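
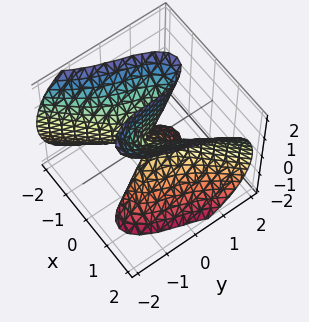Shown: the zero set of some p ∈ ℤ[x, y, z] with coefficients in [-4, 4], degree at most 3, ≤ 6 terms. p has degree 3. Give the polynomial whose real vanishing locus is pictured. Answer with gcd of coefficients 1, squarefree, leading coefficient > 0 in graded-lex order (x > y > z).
3*x^3 - 2*x^2*y - 2*x*z^2 - y^3

The degree is 3 — the shape is more complex than any degree-2 surface.
Against the integer gridlines: one y-axis crossing is at y = 0; it meets the x-axis at x = 0 (among the integer gridlines); the visible z-axis segment lies entirely on the surface.
Together with the visible shape, these determine p as stated.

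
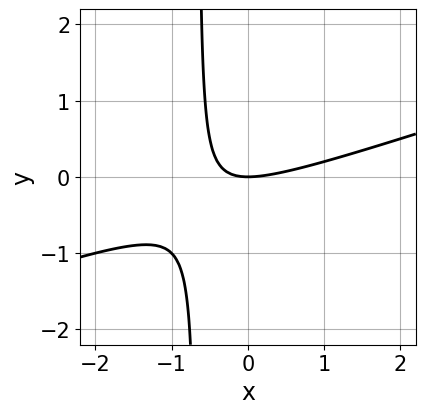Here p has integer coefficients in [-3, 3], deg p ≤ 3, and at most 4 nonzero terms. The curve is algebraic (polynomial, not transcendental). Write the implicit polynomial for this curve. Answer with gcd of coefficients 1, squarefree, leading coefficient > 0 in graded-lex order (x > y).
(a) The degree is 2 — a generic line meets the curve in up to 2 points.
(b) Checking where it meets the axes: it meets the y-axis at y = 0 (among the integer gridlines); it crosses the x-axis at the gridline x = 0.
(c) Fitting integer coefficients to these (and the overall shape) gives p.

x^2 - 3*x*y - 2*y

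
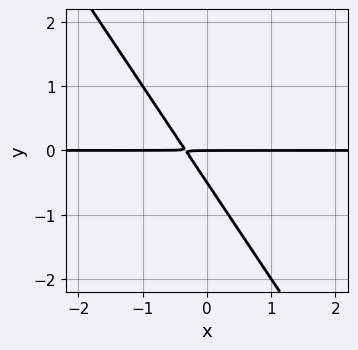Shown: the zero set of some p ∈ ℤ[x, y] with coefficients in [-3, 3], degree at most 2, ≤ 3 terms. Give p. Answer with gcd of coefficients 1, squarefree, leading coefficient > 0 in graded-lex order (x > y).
3*x*y + 2*y^2 + y

First, deg p = 2. The shape is more complex than any degree-1 curve.
Then, reading off the gridlines: the visible x-axis segment lies entirely on the curve; it crosses the y-axis at the gridline y = 0.
Finally, these observations pin down the coefficients.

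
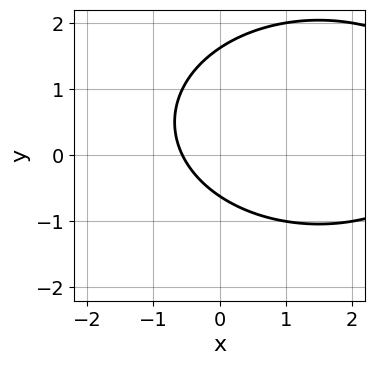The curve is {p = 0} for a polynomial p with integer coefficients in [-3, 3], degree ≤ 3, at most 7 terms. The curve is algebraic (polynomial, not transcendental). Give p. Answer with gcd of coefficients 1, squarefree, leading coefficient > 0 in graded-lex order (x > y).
The degree is 2 — no degree-1 curve has this shape.
Putting this together gives p.

x^2 + 2*y^2 - 3*x - 2*y - 2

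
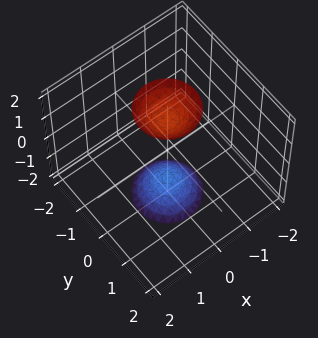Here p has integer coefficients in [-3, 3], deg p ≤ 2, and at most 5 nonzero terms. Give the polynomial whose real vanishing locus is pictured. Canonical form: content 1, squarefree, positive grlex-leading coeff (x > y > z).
3*x^2 + 3*y^2 - z^2 + 2

1. The picture has 2 separate pieces. They look like related sheets of one shape, so recover p as a whole.
2. deg p = 2. A generic line meets the surface in up to 2 points.
3. By symmetry, the z-axis is an axis of rotation, so x and y enter only as x² + y².
4. Reading off the gridlines: a circular section at z = 2 has radius between 0 and 1; it misses every integer gridline on the y-axis.
5. Assembling these constraints gives the stated polynomial.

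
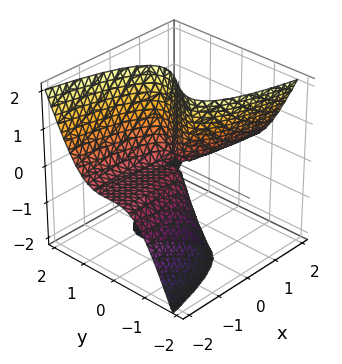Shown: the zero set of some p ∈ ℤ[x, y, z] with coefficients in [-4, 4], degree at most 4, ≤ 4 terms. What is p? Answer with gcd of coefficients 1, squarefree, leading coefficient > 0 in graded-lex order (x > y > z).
3*y^3 - y*z^2 + 3*x*z - y^2

Degree: a generic line meets the surface in up to 3 points, so deg p = 3.
Reading off the gridlines: every point of the x-axis in the box is on the surface; every point of the z-axis in the box is on the surface.
Matching integer coefficients to the picture gives p.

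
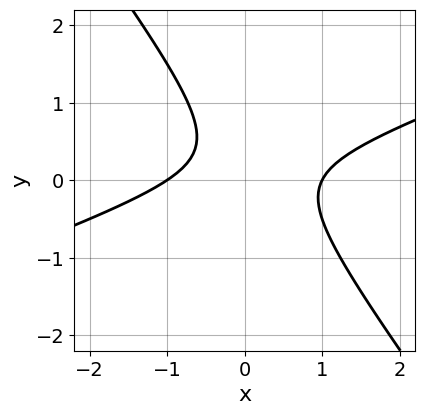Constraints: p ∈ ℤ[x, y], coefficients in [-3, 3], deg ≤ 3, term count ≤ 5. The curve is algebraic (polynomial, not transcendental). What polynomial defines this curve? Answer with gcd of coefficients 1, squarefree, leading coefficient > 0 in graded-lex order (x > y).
The degree is 2 — a generic line meets the curve in up to 2 points.
Reading off the gridlines: no y-intercept at any integer in the box; the x-axis gridline crossings are at x ∈ {-1, 1}.
These observations pin down the coefficients.

x^2 - 2*x*y - 2*y^2 + y - 1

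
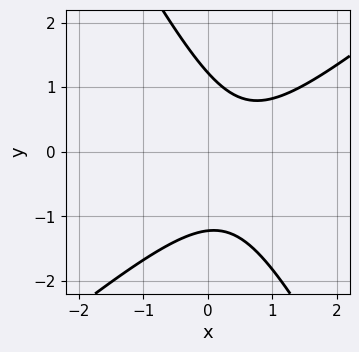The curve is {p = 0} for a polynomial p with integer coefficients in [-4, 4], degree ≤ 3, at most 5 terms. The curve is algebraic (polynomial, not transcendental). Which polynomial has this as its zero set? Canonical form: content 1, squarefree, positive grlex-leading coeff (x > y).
3*x^2 - 2*x*y - 2*y^2 - 3*x + 3

(a) Degree: no degree-1 curve has this shape, so deg p = 2.
(b) Observable constraints: no x-intercept at any integer in the box.
(c) Putting this together gives p.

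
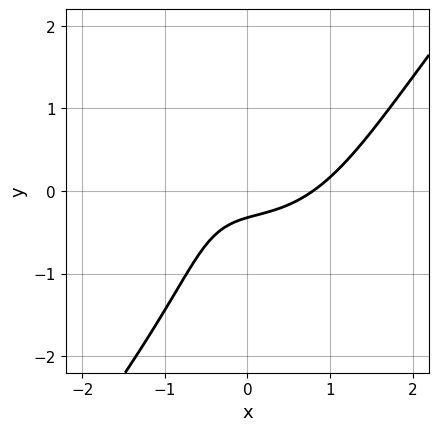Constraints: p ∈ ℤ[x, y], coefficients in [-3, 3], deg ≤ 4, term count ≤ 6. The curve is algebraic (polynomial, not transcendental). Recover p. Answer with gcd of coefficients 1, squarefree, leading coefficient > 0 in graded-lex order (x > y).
First, degree: a generic line meets the curve in up to 3 points, so deg p = 3.
Finally, solving for integer coefficients yields p as stated.

2*x^3 - y^3 - 3*x*y - 3*y - 1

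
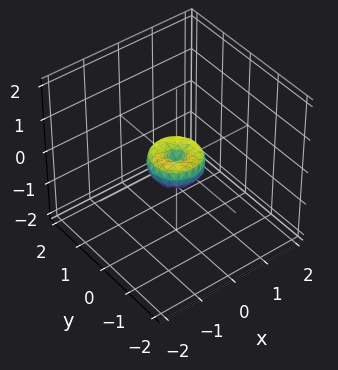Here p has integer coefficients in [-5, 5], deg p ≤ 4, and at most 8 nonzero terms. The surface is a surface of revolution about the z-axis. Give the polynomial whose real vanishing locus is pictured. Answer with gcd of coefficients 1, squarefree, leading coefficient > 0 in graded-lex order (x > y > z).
1. The degree is 4 — a generic line meets the surface in up to 4 points.
2. Symmetries: rotational symmetry about the z-axis ⇒ p depends on x, y only through x² + y².
3. Observable constraints: a circular section at z = 0 has radius between 0 and 1; it meets the x-axis at x = 0 (among the integer gridlines); it crosses the y-axis at the gridline y = 0.
4. Solving for integer coefficients yields p as stated.

2*x^4 + 4*x^2*y^2 + 2*y^4 - x^2 - y^2 + z^2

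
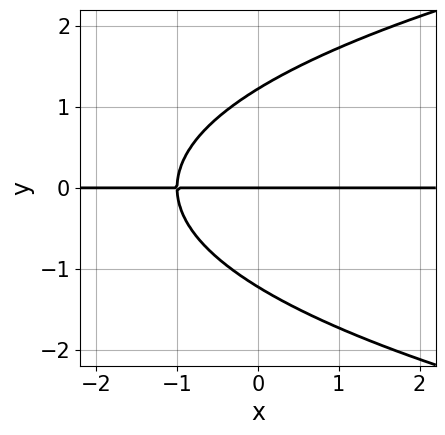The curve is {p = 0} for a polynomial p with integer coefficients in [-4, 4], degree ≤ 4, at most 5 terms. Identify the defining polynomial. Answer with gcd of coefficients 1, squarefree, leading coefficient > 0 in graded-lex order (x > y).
2*y^3 - 3*x*y - 3*y

(a) Degree: the shape is more complex than any degree-2 curve, so deg p = 3.
(b) Observable constraints: the visible x-axis segment lies entirely on the curve; it meets the y-axis at y = 0 (among the integer gridlines).
(c) Solving for integer coefficients yields p as stated.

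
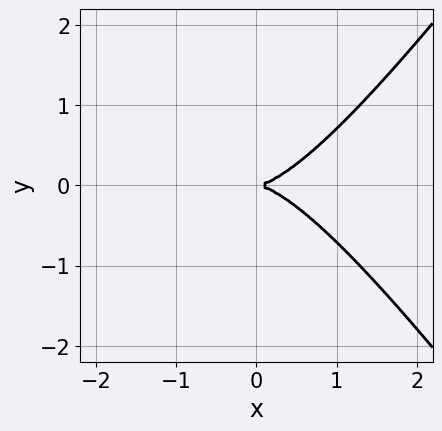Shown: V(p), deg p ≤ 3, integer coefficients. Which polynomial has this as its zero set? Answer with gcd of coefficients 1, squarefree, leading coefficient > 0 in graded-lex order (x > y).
2*x^3 - x*y^2 - 3*y^2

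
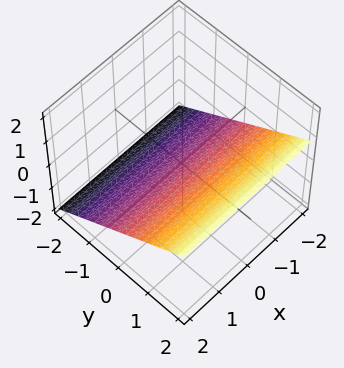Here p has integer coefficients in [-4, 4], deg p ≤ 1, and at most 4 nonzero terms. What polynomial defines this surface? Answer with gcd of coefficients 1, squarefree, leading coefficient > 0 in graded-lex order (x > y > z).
1. deg p = 1. The surface is flat (a plane).
2. From the axis intercepts and sections: the surface avoids every integer x-axis point in the box; it meets the y-axis at y = 1 (among the integer gridlines).
3. Matching integer coefficients to the picture gives p.

2*y - 3*z - 2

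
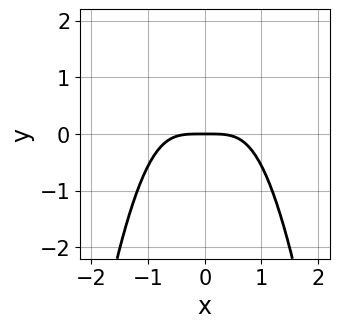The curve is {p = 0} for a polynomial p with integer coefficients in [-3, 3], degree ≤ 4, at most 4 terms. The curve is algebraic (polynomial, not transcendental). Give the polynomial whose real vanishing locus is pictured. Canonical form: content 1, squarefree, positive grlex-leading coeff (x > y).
2*x^4 - y^2 + 3*y

1. deg p = 4.
2. Symmetries: mirror symmetry x ↦ −x ⇒ only even powers of x.
3. Checking where it meets the axes: one x-axis crossing is at x = 0; it meets the y-axis at y = 0 (among the integer gridlines).
4. The integer polynomial consistent with all of this is the stated p.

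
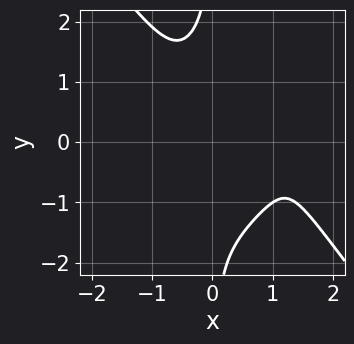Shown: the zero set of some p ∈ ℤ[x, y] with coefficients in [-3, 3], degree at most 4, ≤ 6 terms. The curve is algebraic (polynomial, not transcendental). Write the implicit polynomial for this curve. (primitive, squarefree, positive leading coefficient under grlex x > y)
(a) Degree: no degree-3 curve has this shape, so deg p = 4.
(b) From the visible intercepts: the curve avoids every integer y-axis point in the box; the curve avoids every integer x-axis point in the box.
(c) Putting this together gives p.

2*x^4 + x*y^3 - 3*x^3 + 2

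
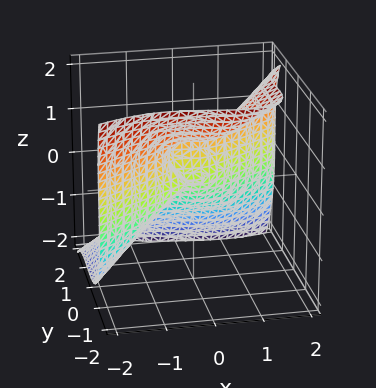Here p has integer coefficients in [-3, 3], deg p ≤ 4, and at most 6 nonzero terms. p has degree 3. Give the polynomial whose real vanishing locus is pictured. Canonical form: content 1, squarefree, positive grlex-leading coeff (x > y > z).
Degree: no degree-2 surface has this shape, so deg p = 3.
Checking where it meets the axes: the z-axis gridline crossings are at z ∈ {0, 1}; one x-axis crossing is at x = 0; it meets the y-axis at y = 0 (among the integer gridlines).
Fitting integer coefficients to these (and the overall shape) gives p.

x^3 - x*y^2 - 2*y^3 - z^3 + z^2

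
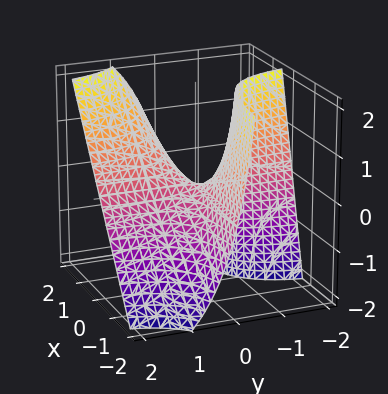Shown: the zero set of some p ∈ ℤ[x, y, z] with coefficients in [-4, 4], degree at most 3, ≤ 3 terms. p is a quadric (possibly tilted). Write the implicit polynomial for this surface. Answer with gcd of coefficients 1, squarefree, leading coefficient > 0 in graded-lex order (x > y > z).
2*x*y - y*z - z

First, degree: the shape is more complex than any degree-1 surface, so deg p = 2.
Then, checking where it meets the axes: every point of the y-axis in the box is on the surface; one z-axis crossing is at z = 0; the visible x-axis segment lies entirely on the surface.
Finally, fitting integer coefficients to these (and the overall shape) gives p.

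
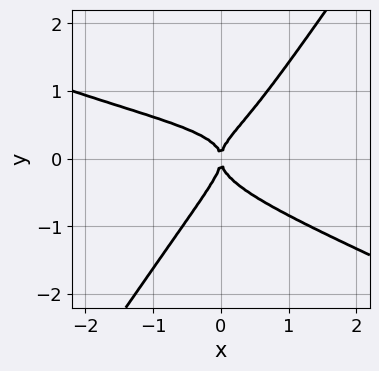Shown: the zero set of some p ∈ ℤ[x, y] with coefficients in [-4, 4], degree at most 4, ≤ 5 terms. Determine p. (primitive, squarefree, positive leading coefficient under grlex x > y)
(a) Degree: a generic line meets the curve in up to 4 points, so deg p = 4.
(b) Observable constraints: one x-axis crossing is at x = 0; one y-axis crossing is at y = 0.
(c) Assembling these constraints gives the stated polynomial.

2*x^2*y^2 + 3*x*y^3 - 3*y^4 - x^2*y + x^2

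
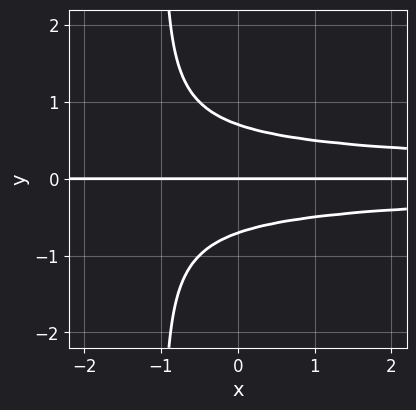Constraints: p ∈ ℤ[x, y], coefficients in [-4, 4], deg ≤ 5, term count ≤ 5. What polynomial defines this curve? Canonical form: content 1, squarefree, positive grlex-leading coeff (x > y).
First, the degree is 4 — the shape is more complex than any degree-3 curve.
Next, against the integer gridlines: the visible x-axis segment lies entirely on the curve; it crosses the y-axis at the gridline y = 0.
Finally, fitting integer coefficients to these (and the overall shape) gives p.

2*x*y^3 + 2*y^3 - y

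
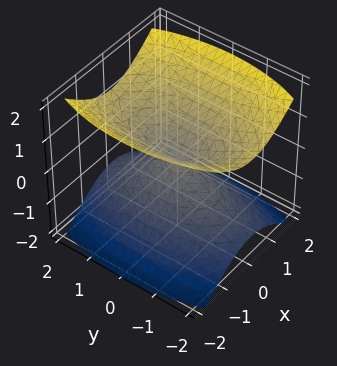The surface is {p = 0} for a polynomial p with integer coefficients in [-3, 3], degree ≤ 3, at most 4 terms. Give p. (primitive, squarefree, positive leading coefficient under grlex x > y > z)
3*x^2 + y^2 - 3*z^2

First, I count 2 distinct pieces. They look like related sheets of one shape, so recover p as a whole.
Then, degree: a double cone through the origin; a quadric, so deg p = 2.
Then, symmetries: mirror symmetry z ↦ −z ⇒ only even powers of z; the y ↦ −y reflection is a symmetry, so y appears only in even powers; mirror symmetry x ↦ −x ⇒ only even powers of x.
Then, from the visible intercepts: one z-axis crossing is at z = 0; it crosses the y-axis at the gridline y = 0; it meets the x-axis at x = 0 (among the integer gridlines).
Finally, putting this together gives p.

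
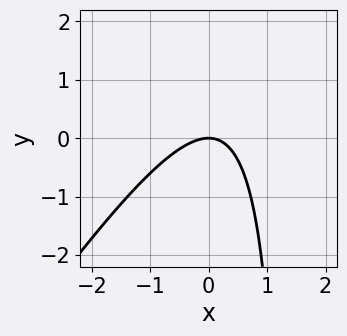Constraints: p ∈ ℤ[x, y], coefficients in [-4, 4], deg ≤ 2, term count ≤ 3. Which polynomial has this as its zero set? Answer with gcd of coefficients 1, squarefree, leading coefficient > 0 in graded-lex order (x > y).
3*x^2 - 2*x*y + 3*y

1. The degree is 2 — the shape is more complex than any degree-1 curve.
2. From the visible intercepts: it meets the x-axis at x = 0 (among the integer gridlines); it meets the y-axis at y = 0 (among the integer gridlines).
3. These observations pin down the coefficients.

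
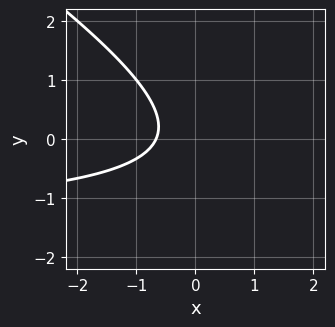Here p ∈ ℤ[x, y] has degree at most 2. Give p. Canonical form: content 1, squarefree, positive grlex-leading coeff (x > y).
2*x*y + 3*y^2 + 3*x + 2

1. The degree is 2 — the shape is more complex than any degree-1 curve.
2. From the axis intercepts and sections: the curve avoids every integer y-axis point in the box.
3. These observations pin down the coefficients.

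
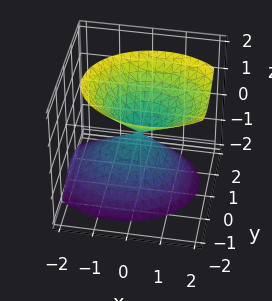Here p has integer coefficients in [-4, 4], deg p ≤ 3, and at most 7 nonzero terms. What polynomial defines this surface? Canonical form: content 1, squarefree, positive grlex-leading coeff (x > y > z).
2*x^2 - x*z + 3*y^2 + y*z - 2*z^2

First, there are 2 components. They look like related sheets of one shape, so recover p as a whole.
Then, degree: the shape is more complex than any degree-1 surface, so deg p = 2.
Next, against the integer gridlines: it meets the y-axis at y = 0 (among the integer gridlines); it meets the z-axis at z = 0 (among the integer gridlines).
Finally, matching integer coefficients to the picture gives p.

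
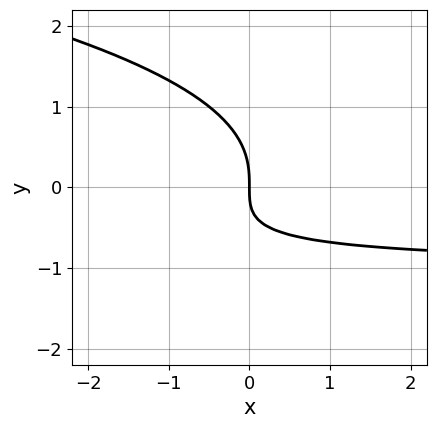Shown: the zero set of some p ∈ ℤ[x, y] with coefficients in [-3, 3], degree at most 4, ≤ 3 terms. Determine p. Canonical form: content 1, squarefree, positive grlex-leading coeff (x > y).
First, degree: a generic line meets the curve in up to 3 points, so deg p = 3.
Next, against the integer gridlines: it meets the x-axis at x = 0 (among the integer gridlines); it meets the y-axis at y = 0 (among the integer gridlines).
Finally, these observations pin down the coefficients.

y^3 + x*y + x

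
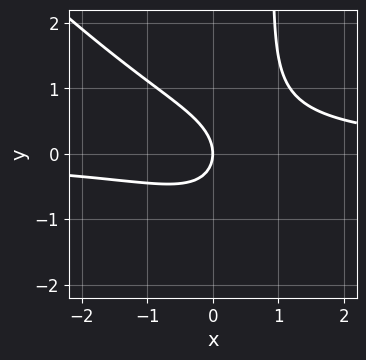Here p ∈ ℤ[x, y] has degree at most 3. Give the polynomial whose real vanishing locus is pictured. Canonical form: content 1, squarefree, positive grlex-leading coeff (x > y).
3*x^2*y + 3*x*y^2 - x*y - 3*y^2 - 3*x

First, the degree is 3 — a generic line meets the curve in up to 3 points.
Next, reading off the gridlines: it meets the x-axis at x = 0 (among the integer gridlines); one y-axis crossing is at y = 0.
Finally, together with the visible shape, these determine p as stated.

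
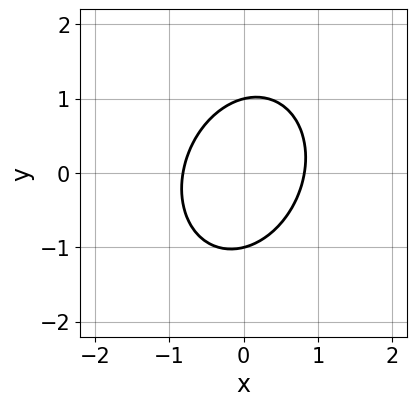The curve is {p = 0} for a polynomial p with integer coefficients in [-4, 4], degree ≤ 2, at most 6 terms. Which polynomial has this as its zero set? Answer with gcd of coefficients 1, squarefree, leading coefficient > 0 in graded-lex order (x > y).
3*x^2 - x*y + 2*y^2 - 2

First, degree: a generic line meets the curve in up to 2 points, so deg p = 2.
Then, observable constraints: the y-axis gridline crossings are at y ∈ {-1, 1}.
Finally, the integer polynomial consistent with all of this is the stated p.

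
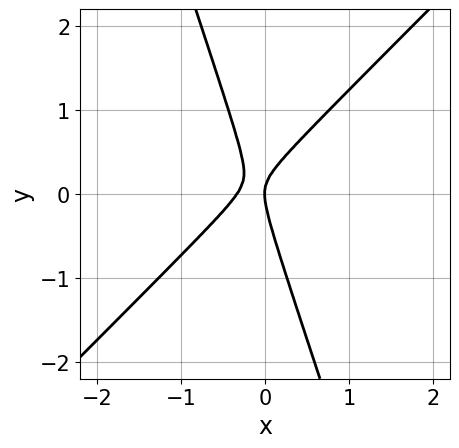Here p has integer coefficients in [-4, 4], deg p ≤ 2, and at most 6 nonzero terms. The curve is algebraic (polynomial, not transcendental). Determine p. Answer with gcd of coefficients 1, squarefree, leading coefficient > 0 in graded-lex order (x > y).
3*x^2 - 2*x*y - y^2 + x

First, degree: no degree-1 curve has this shape, so deg p = 2.
Then, checking where it meets the axes: it crosses the y-axis at the gridline y = 0; it crosses the x-axis at the gridline x = 0.
Finally, assembling these constraints gives the stated polynomial.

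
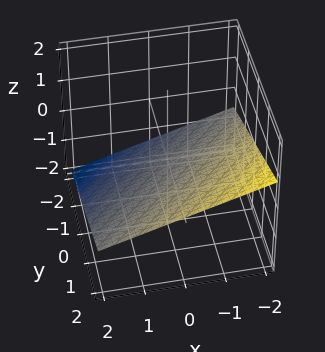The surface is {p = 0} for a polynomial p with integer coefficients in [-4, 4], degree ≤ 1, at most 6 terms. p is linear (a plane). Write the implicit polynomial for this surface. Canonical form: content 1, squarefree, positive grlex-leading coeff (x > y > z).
x - y + 3*z + 2

First, deg p = 1. Every cross-section is a straight line — this is a plane.
Then, checking where it meets the axes: it crosses the x-axis at the gridline x = -2; it crosses the y-axis at the gridline y = 2.
Finally, solving for integer coefficients yields p as stated.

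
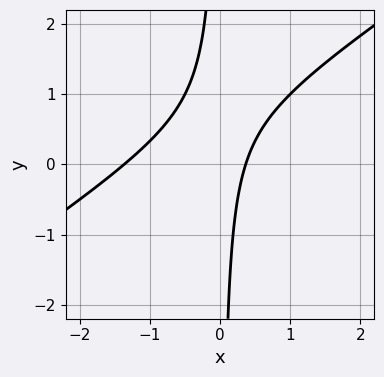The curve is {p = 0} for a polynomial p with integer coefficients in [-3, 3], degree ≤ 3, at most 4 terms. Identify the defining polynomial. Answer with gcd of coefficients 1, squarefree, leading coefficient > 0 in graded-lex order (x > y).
2*x^2 - 3*x*y + 2*x - 1

(a) deg p = 2. The shape is more complex than any degree-1 curve.
(b) Observable constraints: it misses every integer gridline on the y-axis.
(c) Putting this together gives p.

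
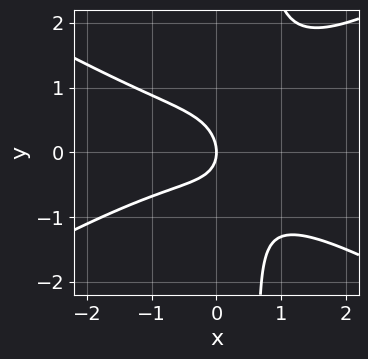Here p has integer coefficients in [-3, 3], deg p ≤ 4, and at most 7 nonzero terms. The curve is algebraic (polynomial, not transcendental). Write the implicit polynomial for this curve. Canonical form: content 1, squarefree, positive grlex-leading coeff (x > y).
x^3 - 3*x*y^2 + x*y + 2*y^2 + 2*x

(a) Degree: no degree-2 curve has this shape, so deg p = 3.
(b) From the axis intercepts and sections: one x-axis crossing is at x = 0; it crosses the y-axis at the gridline y = 0.
(c) Fitting integer coefficients to these (and the overall shape) gives p.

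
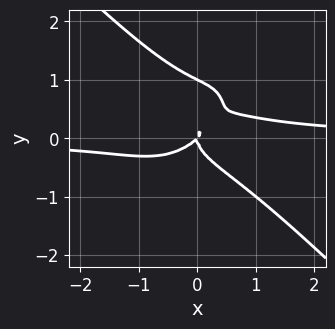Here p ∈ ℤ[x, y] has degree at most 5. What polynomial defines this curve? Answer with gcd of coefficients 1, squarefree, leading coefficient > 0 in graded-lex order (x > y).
2*x^3*y + 2*y^4 - 2*y^3 - x^2 + x*y

1. Degree: a generic line meets the curve in up to 4 points, so deg p = 4.
2. From the axis intercepts and sections: the y-axis gridline crossings are at y ∈ {0, 1}; one x-axis crossing is at x = 0.
3. Assembling these constraints gives the stated polynomial.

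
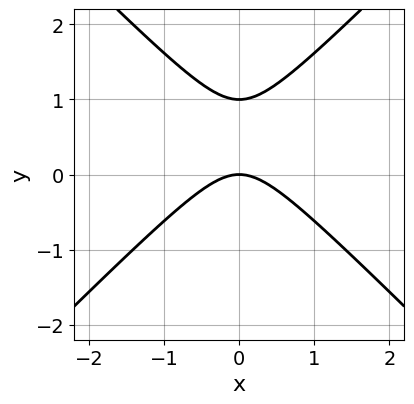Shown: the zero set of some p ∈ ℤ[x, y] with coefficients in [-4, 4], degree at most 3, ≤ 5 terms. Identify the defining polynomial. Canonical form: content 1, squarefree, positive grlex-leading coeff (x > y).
(a) Degree: a generic line meets the curve in up to 2 points, so deg p = 2.
(b) Symmetries: mirror symmetry x ↦ −x ⇒ only even powers of x.
(c) From the visible intercepts: the y-axis gridline crossings are at y ∈ {0, 1}; it crosses the x-axis at the gridline x = 0.
(d) These observations pin down the coefficients.

x^2 - y^2 + y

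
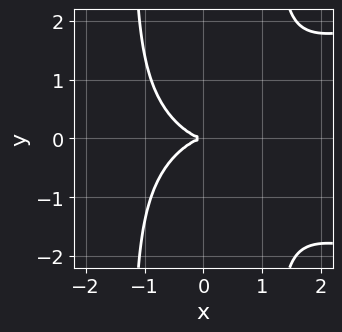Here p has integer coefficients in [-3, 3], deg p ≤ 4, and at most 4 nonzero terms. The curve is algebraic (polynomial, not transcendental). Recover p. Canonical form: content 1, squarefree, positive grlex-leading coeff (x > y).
(a) Degree: the shape is more complex than any degree-3 curve, so deg p = 4.
(b) Symmetries: the y ↦ −y reflection is a symmetry, so y appears only in even powers.
(c) From the axis intercepts and sections: it crosses the y-axis at the gridline y = 0; it crosses the x-axis at the gridline x = 0.
(d) These observations pin down the coefficients.

2*x^2*y^2 - 2*x^3 - 3*y^2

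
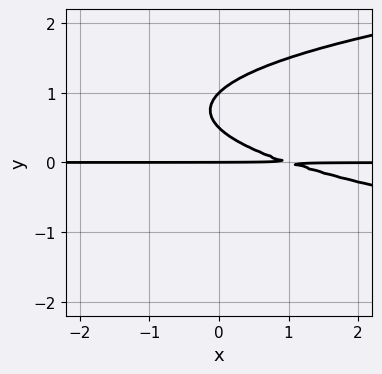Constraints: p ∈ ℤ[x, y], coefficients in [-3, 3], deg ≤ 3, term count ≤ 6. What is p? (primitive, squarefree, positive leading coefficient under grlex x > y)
1. Degree: no degree-2 curve has this shape, so deg p = 3.
2. Reading off the gridlines: the y-axis gridline crossings are at y ∈ {0, 1}; the visible x-axis segment lies entirely on the curve.
3. The integer polynomial consistent with all of this is the stated p.

2*y^3 - x*y - 3*y^2 + y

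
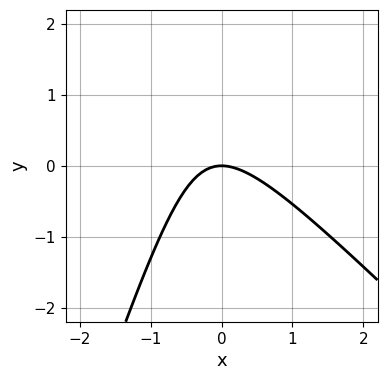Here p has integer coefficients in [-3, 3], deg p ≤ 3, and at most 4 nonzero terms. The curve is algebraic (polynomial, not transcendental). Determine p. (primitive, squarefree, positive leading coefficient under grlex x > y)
(a) deg p = 2. The shape is more complex than any degree-1 curve.
(b) From the visible intercepts: it crosses the y-axis at the gridline y = 0; one x-axis crossing is at x = 0.
(c) The integer polynomial consistent with all of this is the stated p.

3*x^2 + 2*x*y - y^2 + 3*y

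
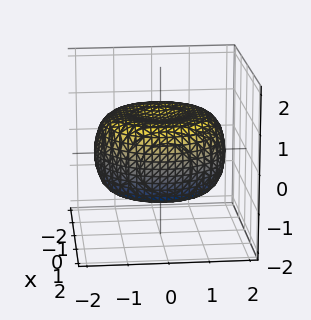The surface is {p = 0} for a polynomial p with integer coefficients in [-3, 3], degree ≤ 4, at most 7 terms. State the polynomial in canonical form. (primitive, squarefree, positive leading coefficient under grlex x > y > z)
1. Degree: a generic line meets the surface in up to 4 points, so deg p = 4.
2. Symmetries: rotational symmetry about the z-axis ⇒ p depends on x, y only through x² + y².
3. Observable constraints: a circular section at z = 1 has radius exactly 1.
4. Assembling these constraints gives the stated polynomial.

x^4 + 2*x^2*y^2 + y^4 - 2*x^2 - 2*y^2 + 3*z^2 - 2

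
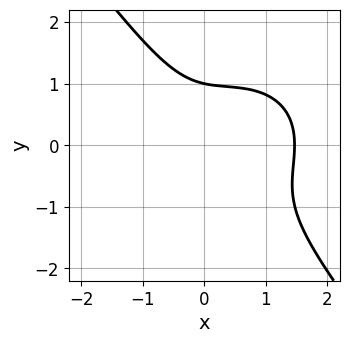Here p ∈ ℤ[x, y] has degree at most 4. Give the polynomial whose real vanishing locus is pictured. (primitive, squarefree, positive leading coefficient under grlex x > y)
3*x^3 + 2*x*y^2 + 3*y^3 - 3*x^2 - 3

deg p = 3. No degree-2 curve has this shape.
Checking where it meets the axes: it crosses the y-axis at the gridline y = 1.
These observations pin down the coefficients.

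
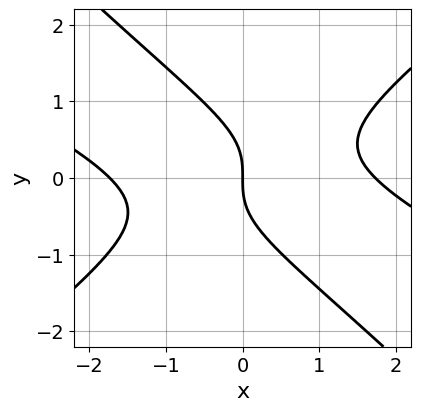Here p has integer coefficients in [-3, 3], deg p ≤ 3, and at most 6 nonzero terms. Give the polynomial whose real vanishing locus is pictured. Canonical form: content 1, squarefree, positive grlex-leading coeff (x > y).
x^3 + 2*x^2*y - 2*x*y^2 - 3*y^3 - 3*x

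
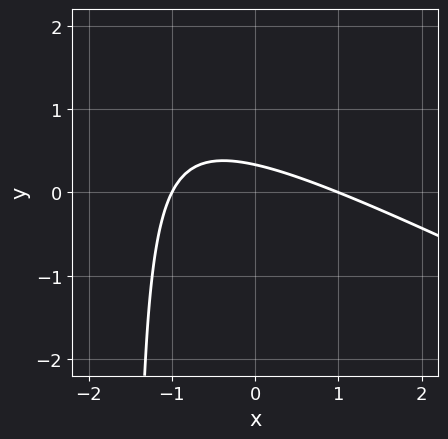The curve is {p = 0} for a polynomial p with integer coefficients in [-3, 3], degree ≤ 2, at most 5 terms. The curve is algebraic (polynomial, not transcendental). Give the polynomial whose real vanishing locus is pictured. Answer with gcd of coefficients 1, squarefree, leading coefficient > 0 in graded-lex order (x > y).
First, deg p = 2. A generic line meets the curve in up to 2 points.
Next, reading off the gridlines: among the integer gridlines, it crosses the x-axis at x ∈ {-1, 1}.
Finally, together with the visible shape, these determine p as stated.

x^2 + 2*x*y + 3*y - 1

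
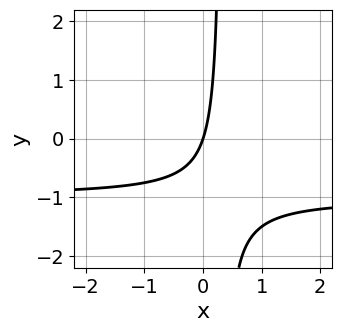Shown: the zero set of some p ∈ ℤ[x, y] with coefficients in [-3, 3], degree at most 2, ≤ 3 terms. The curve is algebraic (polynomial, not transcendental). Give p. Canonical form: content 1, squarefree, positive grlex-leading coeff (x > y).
First, deg p = 2. The shape is more complex than any degree-1 curve.
Next, from the visible intercepts: it meets the y-axis at y = 0 (among the integer gridlines); one x-axis crossing is at x = 0.
Finally, assembling these constraints gives the stated polynomial.

3*x*y + 3*x - y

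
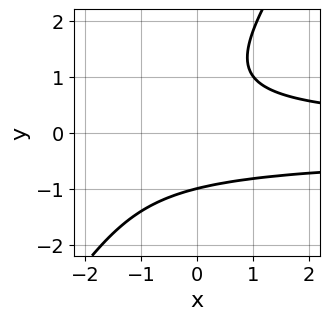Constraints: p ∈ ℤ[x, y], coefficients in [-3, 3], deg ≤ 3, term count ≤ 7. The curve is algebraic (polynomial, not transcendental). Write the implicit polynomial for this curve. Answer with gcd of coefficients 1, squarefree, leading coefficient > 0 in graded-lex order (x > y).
(a) Degree: a generic line meets the curve in up to 3 points, so deg p = 3.
(b) Checking where it meets the axes: no x-intercept at any integer in the box; it crosses the y-axis at the gridline y = -1.
(c) These observations pin down the coefficients.

3*x*y^2 - 2*y^3 + x*y + y^2 - 3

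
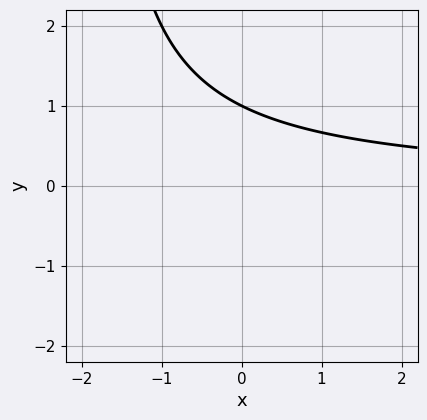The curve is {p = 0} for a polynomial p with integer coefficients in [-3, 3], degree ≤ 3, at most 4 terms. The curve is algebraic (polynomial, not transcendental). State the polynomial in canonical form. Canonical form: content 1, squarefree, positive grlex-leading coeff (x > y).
x*y + 2*y - 2

Degree: the shape is more complex than any degree-1 curve, so deg p = 2.
Observable constraints: it meets the y-axis at y = 1 (among the integer gridlines); it misses every integer gridline on the x-axis.
The integer polynomial consistent with all of this is the stated p.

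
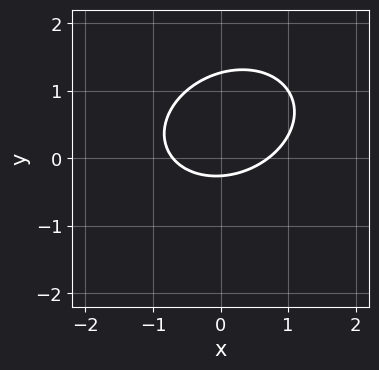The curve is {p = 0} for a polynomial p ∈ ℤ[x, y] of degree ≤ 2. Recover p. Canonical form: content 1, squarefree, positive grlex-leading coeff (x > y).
First, the degree is 2 — a generic line meets the curve in up to 2 points.
Finally, matching integer coefficients to the picture gives p.

2*x^2 - x*y + 3*y^2 - 3*y - 1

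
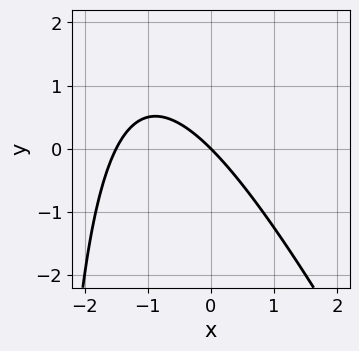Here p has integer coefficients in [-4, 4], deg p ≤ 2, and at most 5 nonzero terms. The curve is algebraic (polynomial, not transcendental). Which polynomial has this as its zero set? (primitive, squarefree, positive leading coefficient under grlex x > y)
First, degree: a generic line meets the curve in up to 2 points, so deg p = 2.
Next, from the visible intercepts: one x-axis crossing is at x = 0; it crosses the y-axis at the gridline y = 0.
Finally, assembling these constraints gives the stated polynomial.

2*x^2 + x*y + 3*x + 3*y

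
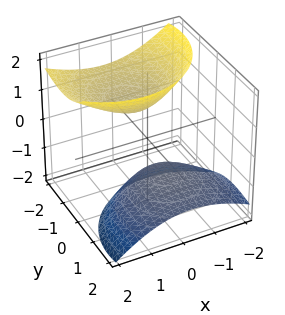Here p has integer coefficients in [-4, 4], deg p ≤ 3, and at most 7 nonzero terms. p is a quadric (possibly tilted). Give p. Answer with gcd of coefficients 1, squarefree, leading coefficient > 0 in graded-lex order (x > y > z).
There are 2 components. They look like related sheets of one shape, so recover p as a whole.
deg p = 2. A generic line meets the surface in up to 2 points.
Checking where it meets the axes: the surface avoids every integer y-axis point in the box; it misses every integer gridline on the x-axis; among the integer gridlines, it crosses the z-axis at z ∈ {-1, 1}.
Together with the visible shape, these determine p as stated.

2*x^2 - x*z + 2*y^2 + 3*y*z - 2*z^2 + 2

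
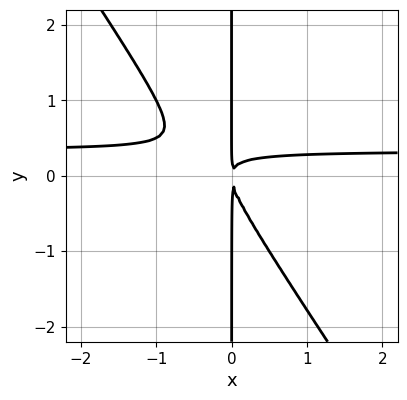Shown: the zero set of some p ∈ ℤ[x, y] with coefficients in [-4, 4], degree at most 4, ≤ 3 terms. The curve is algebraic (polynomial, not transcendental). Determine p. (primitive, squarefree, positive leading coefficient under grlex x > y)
3*x^2*y + 2*x*y^2 - x^2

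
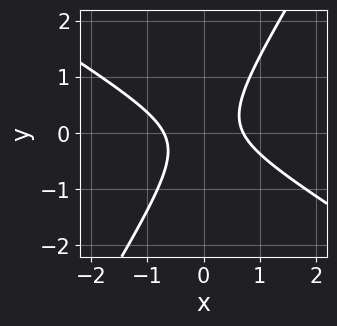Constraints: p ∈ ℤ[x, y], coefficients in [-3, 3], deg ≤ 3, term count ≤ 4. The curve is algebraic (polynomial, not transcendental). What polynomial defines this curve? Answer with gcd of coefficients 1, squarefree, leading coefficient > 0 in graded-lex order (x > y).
1. deg p = 2. No degree-1 curve has this shape.
2. From the axis intercepts and sections: it misses every integer gridline on the y-axis.
3. Together with the visible shape, these determine p as stated.

2*x^2 + 2*x*y - 2*y^2 - 1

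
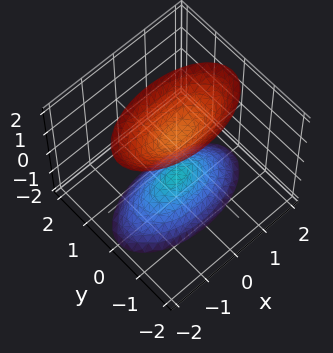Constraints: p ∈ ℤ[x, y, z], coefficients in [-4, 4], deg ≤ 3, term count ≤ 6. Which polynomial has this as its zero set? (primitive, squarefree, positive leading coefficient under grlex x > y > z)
x^2 + 3*y^2 - z^2 + 1

First, there are 2 components. Treating them together as one polynomial.
Then, the degree is 2 — two sheets facing apart; a quadric.
Then, symmetries: the z ↦ −z reflection is a symmetry, so z appears only in even powers; it's symmetric under y → −y, forcing even powers of y; it's symmetric under x → −x, forcing even powers of x.
Next, against the integer gridlines: no x-intercept at any integer in the box; among the integer gridlines, it crosses the z-axis at z ∈ {-1, 1}; it misses every integer gridline on the y-axis.
Finally, the integer polynomial consistent with all of this is the stated p.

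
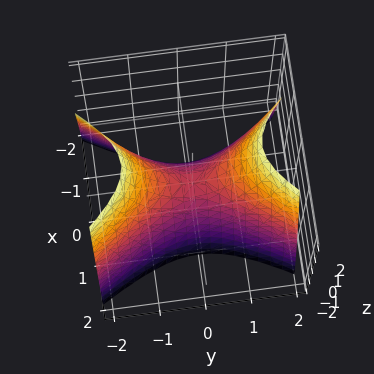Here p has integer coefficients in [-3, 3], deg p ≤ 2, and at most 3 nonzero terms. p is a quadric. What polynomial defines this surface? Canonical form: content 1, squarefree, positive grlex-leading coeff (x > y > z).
2*x^2 - y^2 + z

(a) deg p = 2.
(b) Symmetries: the x ↦ −x reflection is a symmetry, so x appears only in even powers; the y ↦ −y reflection is a symmetry, so y appears only in even powers.
(c) Reading off the gridlines: it meets the y-axis at y = 0 (among the integer gridlines); one x-axis crossing is at x = 0; one z-axis crossing is at z = 0.
(d) Solving for integer coefficients yields p as stated.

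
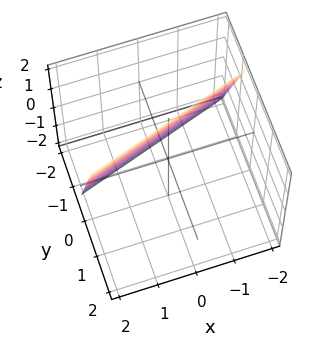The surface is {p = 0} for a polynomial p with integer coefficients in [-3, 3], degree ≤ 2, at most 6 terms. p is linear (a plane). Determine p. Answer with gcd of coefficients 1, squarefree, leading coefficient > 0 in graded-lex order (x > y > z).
(a) The degree is 1 — every cross-section is a straight line — this is a plane.
(b) Checking where it meets the axes: one x-axis crossing is at x = 2; it meets the z-axis at z = 2 (among the integer gridlines).
(c) Matching integer coefficients to the picture gives p.

x - 3*y + z - 2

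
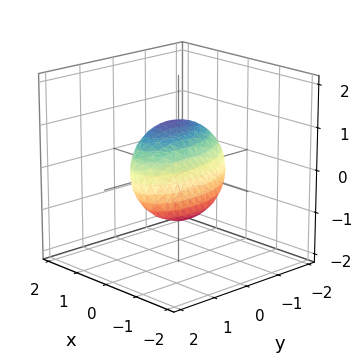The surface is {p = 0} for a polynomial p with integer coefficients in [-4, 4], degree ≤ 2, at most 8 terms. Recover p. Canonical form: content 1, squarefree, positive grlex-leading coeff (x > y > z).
3*x^2 + x*y - 3*x*z + y^2 + 3*z^2 - 2

The degree is 2 — the shape is more complex than any degree-1 surface.
Solving for integer coefficients yields p as stated.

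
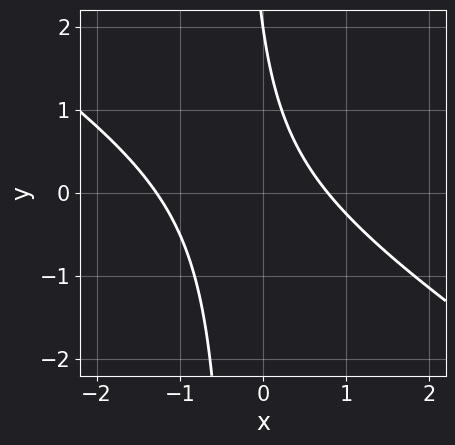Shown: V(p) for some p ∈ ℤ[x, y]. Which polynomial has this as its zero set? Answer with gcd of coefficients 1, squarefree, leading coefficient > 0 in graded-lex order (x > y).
1. deg p = 2. The shape is more complex than any degree-1 curve.
2. Reading off the gridlines: one y-axis crossing is at y = 2.
3. Fitting integer coefficients to these (and the overall shape) gives p.

2*x^2 + 3*x*y + x + y - 2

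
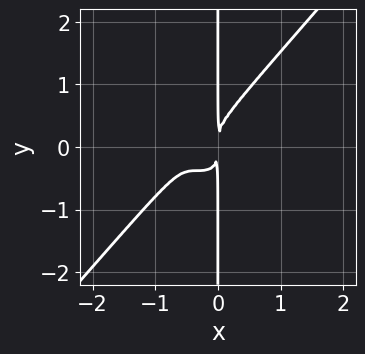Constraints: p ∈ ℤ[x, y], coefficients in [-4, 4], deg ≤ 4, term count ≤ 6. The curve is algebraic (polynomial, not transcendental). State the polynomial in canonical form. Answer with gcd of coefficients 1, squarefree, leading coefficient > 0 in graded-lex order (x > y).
1. The degree is 4 — no degree-3 curve has this shape.
2. Reading off the gridlines: every point of the y-axis in the box is on the curve.
3. Assembling these constraints gives the stated polynomial.

3*x^4 - 2*x*y^3 + 3*x^3 + x^2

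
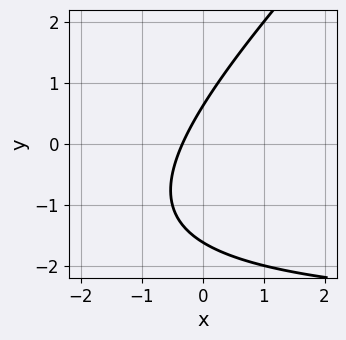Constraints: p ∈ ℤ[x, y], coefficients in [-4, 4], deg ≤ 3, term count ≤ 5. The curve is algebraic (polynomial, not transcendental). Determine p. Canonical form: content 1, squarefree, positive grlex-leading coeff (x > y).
First, the degree is 2 — the shape is more complex than any degree-1 curve.
Finally, putting this together gives p.

x*y - y^2 + 3*x - y + 1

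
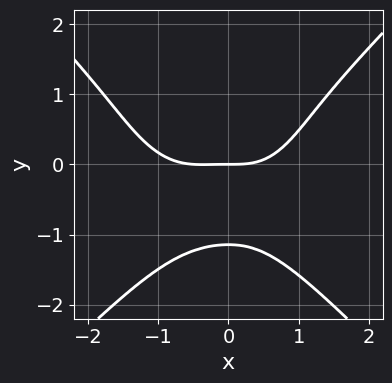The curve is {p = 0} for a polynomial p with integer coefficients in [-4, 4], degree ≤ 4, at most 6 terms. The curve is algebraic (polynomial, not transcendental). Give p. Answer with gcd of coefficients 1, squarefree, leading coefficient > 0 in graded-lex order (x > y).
First, the degree is 4 — the shape is more complex than any degree-3 curve.
Then, from the visible intercepts: one y-axis crossing is at y = 0; it meets the x-axis at x = 0 (among the integer gridlines).
Finally, these observations pin down the coefficients.

2*x^4 - 2*y^4 + x^3 - 3*x^2*y - 3*y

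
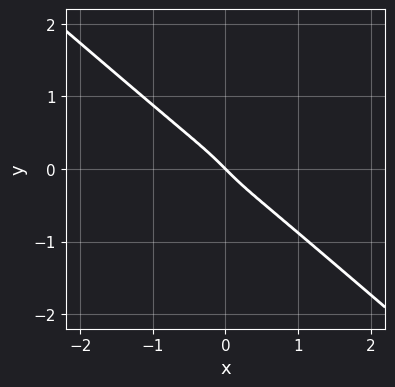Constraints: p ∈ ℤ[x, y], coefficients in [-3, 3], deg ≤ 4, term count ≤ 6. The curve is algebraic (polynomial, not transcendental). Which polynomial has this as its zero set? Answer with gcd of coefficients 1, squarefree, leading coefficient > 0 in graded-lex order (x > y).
3*x^3 + 2*x^2*y + 2*y^3 + x + y

1. Degree: no degree-2 curve has this shape, so deg p = 3.
2. Checking where it meets the axes: it meets the x-axis at x = 0 (among the integer gridlines); one y-axis crossing is at y = 0.
3. The integer polynomial consistent with all of this is the stated p.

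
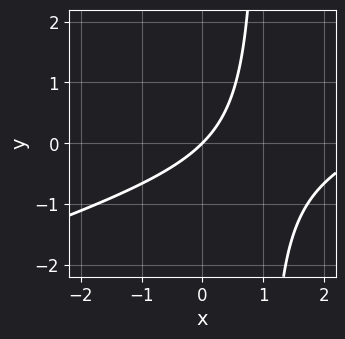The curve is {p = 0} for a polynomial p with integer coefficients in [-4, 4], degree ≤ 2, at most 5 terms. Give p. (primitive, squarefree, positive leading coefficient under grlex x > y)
First, deg p = 2. A generic line meets the curve in up to 2 points.
Then, reading off the gridlines: it crosses the x-axis at the gridline x = 0; it meets the y-axis at y = 0 (among the integer gridlines).
Finally, assembling these constraints gives the stated polynomial.

x^2 - 3*x*y - 3*x + 3*y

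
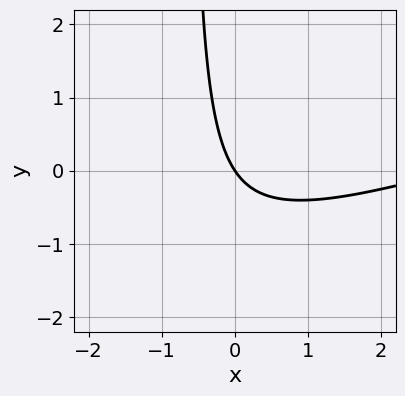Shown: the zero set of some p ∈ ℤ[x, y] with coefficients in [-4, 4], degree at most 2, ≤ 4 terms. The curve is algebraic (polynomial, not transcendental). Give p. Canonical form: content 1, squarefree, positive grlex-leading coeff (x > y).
(a) deg p = 2.
(b) Reading off the gridlines: it crosses the y-axis at the gridline y = 0; it crosses the x-axis at the gridline x = 0.
(c) Fitting integer coefficients to these (and the overall shape) gives p.

x^2 - 3*x*y - 3*x - 2*y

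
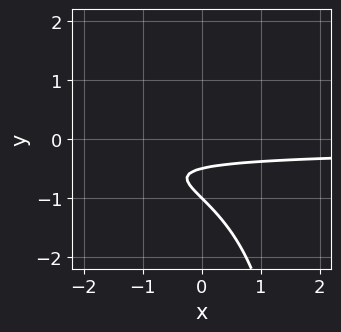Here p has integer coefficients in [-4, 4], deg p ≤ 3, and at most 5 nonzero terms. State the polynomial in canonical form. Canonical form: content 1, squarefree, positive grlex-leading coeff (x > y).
x*y^2 - 2*y^2 - 3*y - 1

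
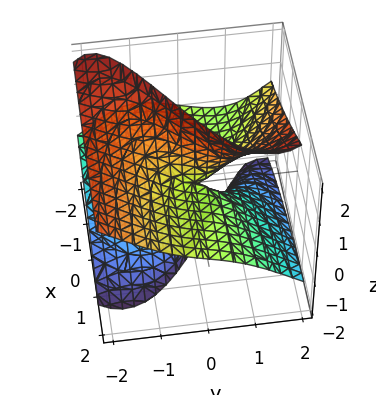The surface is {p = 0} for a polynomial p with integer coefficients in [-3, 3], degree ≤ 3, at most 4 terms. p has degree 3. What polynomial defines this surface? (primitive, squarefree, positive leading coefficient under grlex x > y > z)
y^3 - 2*y*z^2 + x*y + 3*x*z

First, the degree is 3 — no degree-2 surface has this shape.
Next, observable constraints: the visible z-axis segment lies entirely on the surface; every point of the x-axis in the box is on the surface; it meets the y-axis at y = 0 (among the integer gridlines).
Finally, solving for integer coefficients yields p as stated.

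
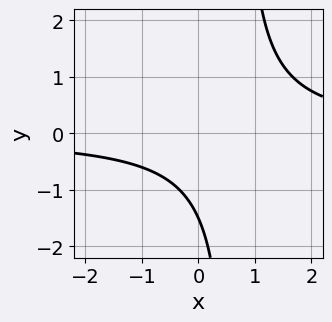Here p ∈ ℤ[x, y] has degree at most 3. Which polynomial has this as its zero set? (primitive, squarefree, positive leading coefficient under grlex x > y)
3*x*y - 2*y - 3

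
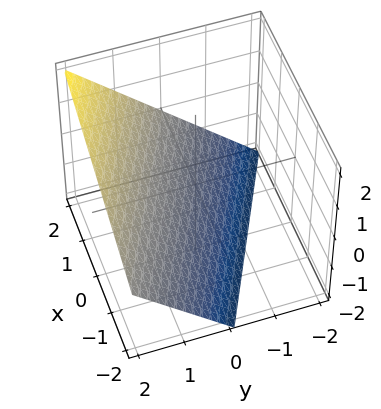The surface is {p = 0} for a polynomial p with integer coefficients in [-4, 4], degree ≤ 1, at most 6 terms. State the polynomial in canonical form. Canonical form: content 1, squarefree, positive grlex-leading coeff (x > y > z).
x + 2*y - 2*z - 2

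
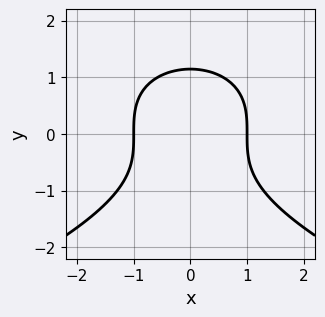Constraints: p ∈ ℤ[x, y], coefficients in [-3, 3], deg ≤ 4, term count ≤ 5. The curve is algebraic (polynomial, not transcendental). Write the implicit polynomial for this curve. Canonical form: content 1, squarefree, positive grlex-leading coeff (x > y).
(a) The degree is 3 — no degree-2 curve has this shape.
(b) Symmetries: mirror symmetry x ↦ −x ⇒ only even powers of x.
(c) Checking where it meets the axes: among the integer gridlines, it crosses the x-axis at x ∈ {-1, 1}.
(d) These observations pin down the coefficients.

2*y^3 + 3*x^2 - 3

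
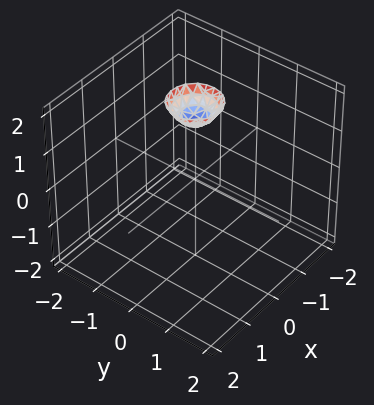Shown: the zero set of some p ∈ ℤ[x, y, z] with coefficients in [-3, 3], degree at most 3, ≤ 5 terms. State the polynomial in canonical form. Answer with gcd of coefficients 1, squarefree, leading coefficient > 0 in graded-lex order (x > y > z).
3*x^2 + 3*y^2 - 2*z + 3

(a) deg p = 2.
(b) Symmetry: every cross-section ⟂ z is a circle, so x, y appear only via x² + y².
(c) Reading off the gridlines: no x-intercept at any integer in the box; the surface avoids every integer y-axis point in the box.
(d) Solving for integer coefficients yields p as stated.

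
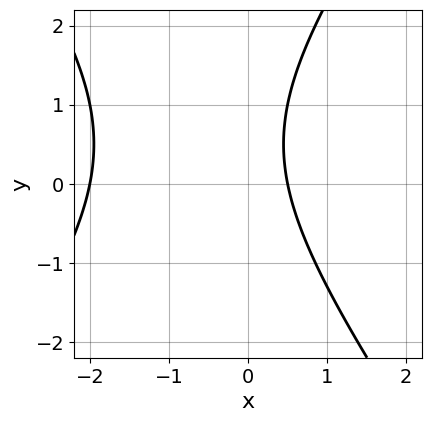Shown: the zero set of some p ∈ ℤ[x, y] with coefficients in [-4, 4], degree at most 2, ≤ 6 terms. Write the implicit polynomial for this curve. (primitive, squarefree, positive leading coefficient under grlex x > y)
2*x^2 - y^2 + 3*x + y - 2

deg p = 2. A generic line meets the curve in up to 2 points.
Checking where it meets the axes: it meets the x-axis at x = -2 (among the integer gridlines); no y-intercept at any integer in the box.
Assembling these constraints gives the stated polynomial.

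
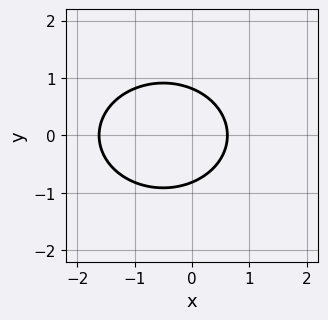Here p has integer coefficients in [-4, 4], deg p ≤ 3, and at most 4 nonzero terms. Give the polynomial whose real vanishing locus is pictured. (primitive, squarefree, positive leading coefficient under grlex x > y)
2*x^2 + 3*y^2 + 2*x - 2

First, degree: the shape is more complex than any degree-1 curve, so deg p = 2.
Next, symmetries: mirror symmetry y ↦ −y ⇒ only even powers of y.
Finally, matching integer coefficients to the picture gives p.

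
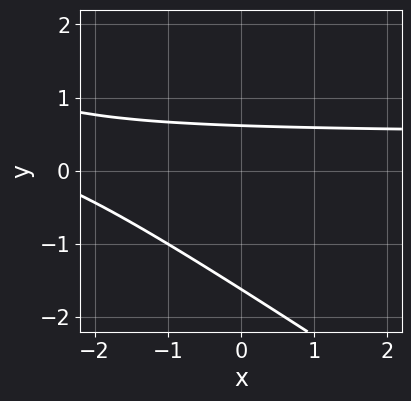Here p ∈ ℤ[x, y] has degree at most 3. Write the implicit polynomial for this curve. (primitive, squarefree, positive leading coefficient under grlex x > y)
2*x*y + 3*y^2 - x + 3*y - 3

1. The degree is 2 — a generic line meets the curve in up to 2 points.
2. Against the integer gridlines: it misses every integer gridline on the x-axis.
3. Assembling these constraints gives the stated polynomial.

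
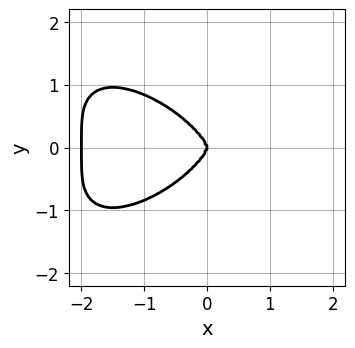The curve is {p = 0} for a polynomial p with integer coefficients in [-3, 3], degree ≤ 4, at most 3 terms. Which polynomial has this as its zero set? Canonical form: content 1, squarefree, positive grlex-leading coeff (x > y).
First, degree: a generic line meets the curve in up to 4 points, so deg p = 4.
Then, symmetries: it's symmetric under y → −y, forcing even powers of y.
Next, reading off the gridlines: among the integer gridlines, it crosses the x-axis at x ∈ {-2, 0}; it crosses the y-axis at the gridline y = 0.
Finally, these observations pin down the coefficients.

x^4 + 2*y^4 + 2*x^3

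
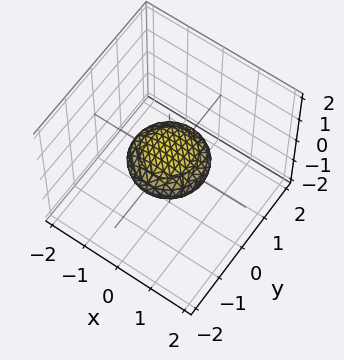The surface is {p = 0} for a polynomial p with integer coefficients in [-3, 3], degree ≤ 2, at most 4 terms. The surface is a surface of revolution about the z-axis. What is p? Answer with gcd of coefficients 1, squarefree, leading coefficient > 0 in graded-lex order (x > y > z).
x^2 + y^2 + 3*z^2 - 1

1. The degree is 2 — no degree-1 surface has this shape.
2. By symmetry, the surface is invariant under rotation about z: p = q(x² + y², z).
3. Reading off the gridlines: a circular section at z = 0 has radius exactly 1; the y-axis gridline crossings are at y ∈ {-1, 1}; among the integer gridlines, it crosses the x-axis at x ∈ {-1, 1}.
4. Solving for integer coefficients yields p as stated.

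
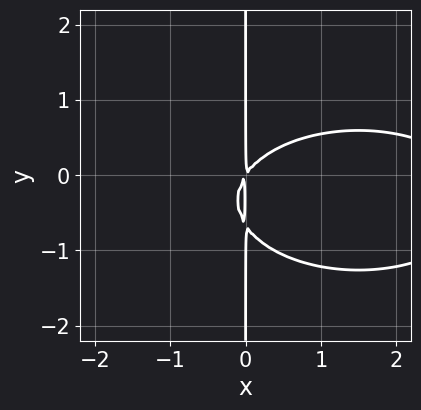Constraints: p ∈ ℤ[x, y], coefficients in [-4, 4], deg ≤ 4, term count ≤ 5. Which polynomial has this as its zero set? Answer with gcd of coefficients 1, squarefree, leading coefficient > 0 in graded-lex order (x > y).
x^3 + 3*x*y^2 - 3*x^2 + 2*x*y

First, degree: the shape is more complex than any degree-2 curve, so deg p = 3.
Next, observable constraints: the visible y-axis segment lies entirely on the curve.
Finally, the integer polynomial consistent with all of this is the stated p.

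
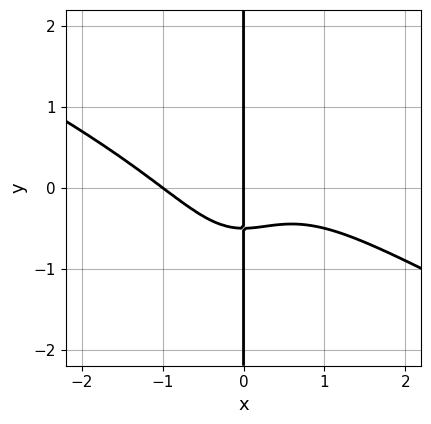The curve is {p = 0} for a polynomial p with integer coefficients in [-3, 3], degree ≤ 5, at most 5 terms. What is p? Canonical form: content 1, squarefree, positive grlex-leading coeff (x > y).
First, the degree is 4 — no degree-3 curve has this shape.
Then, from the axis intercepts and sections: among the integer gridlines, it crosses the x-axis at x ∈ {-1, 0}; every point of the y-axis in the box is on the curve.
Finally, fitting integer coefficients to these (and the overall shape) gives p.

x^4 + 2*x^3*y + 2*x*y + x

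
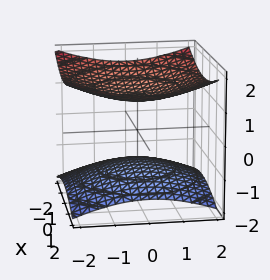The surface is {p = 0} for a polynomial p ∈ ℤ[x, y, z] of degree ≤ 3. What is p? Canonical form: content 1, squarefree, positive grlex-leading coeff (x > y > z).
(a) I count 2 distinct pieces. Treating them together as one polynomial.
(b) deg p = 2. Two separate bowl-shaped sheets opening away from each other; a quadric.
(c) Symmetry: the surface is invariant under rotation about z: p = q(x² + y², z); the z ↦ −z reflection is a symmetry, so z appears only in even powers.
(d) Against the integer gridlines: the z-axis gridline crossings are at z ∈ {-1, 1}; the surface avoids every integer x-axis point in the box.
(e) Fitting integer coefficients to these (and the overall shape) gives p.

x^2 + y^2 - 3*z^2 + 3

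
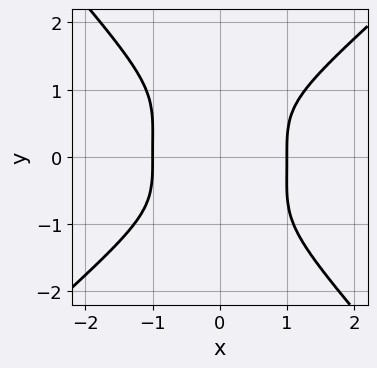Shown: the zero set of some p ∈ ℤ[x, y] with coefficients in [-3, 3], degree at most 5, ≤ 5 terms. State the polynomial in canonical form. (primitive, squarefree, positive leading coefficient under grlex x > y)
2*x^4 - x*y^3 - 2*y^4 - 2

Degree: the shape is more complex than any degree-3 curve, so deg p = 4.
Reading off the gridlines: the x-axis gridline crossings are at x ∈ {-1, 1}; it misses every integer gridline on the y-axis.
Solving for integer coefficients yields p as stated.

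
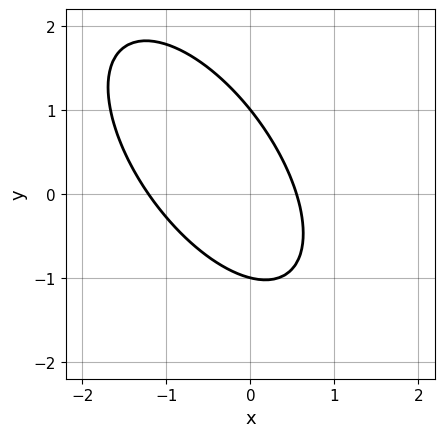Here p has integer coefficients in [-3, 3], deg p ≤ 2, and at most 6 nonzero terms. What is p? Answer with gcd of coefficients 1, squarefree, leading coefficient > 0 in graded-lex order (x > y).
3*x^2 + 3*x*y + 2*y^2 + 2*x - 2

deg p = 2.
Observable constraints: the y-axis gridline crossings are at y ∈ {-1, 1}.
Assembling these constraints gives the stated polynomial.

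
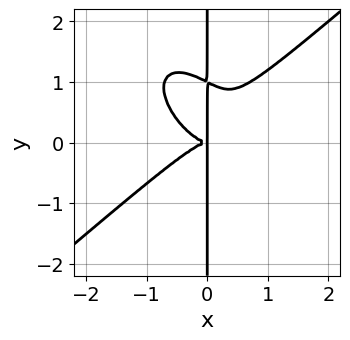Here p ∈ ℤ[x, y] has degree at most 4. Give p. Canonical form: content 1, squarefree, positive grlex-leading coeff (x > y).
2*x^4 - x^2*y^2 - 2*x*y^3 + 2*x*y^2

(a) Degree: a generic line meets the curve in up to 4 points, so deg p = 4.
(b) From the axis intercepts and sections: the visible y-axis segment lies entirely on the curve.
(c) Putting this together gives p.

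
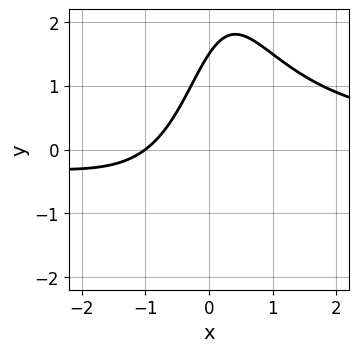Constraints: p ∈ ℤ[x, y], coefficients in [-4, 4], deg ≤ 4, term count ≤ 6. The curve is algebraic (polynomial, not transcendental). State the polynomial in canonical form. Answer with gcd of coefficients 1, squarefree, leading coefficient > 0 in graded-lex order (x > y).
2*x^2*y - 3*x + 2*y - 3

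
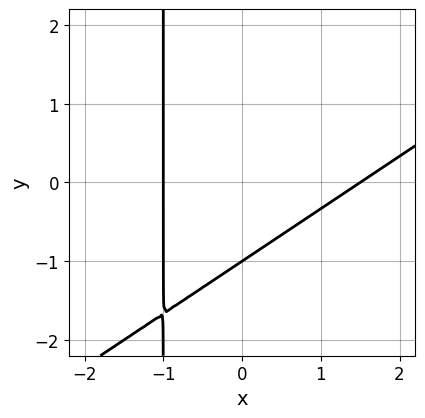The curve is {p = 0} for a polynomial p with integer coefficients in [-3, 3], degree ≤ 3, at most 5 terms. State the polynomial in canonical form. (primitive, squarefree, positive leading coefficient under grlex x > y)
2*x^2 - 3*x*y - x - 3*y - 3

1. deg p = 2. No degree-1 curve has this shape.
2. Against the integer gridlines: it crosses the y-axis at the gridline y = -1; it crosses the x-axis at the gridline x = -1.
3. Putting this together gives p.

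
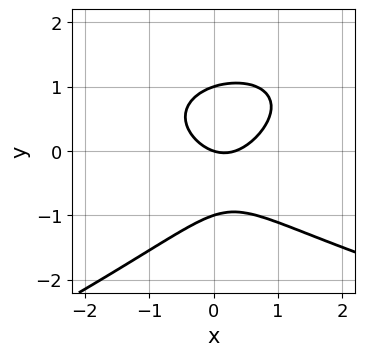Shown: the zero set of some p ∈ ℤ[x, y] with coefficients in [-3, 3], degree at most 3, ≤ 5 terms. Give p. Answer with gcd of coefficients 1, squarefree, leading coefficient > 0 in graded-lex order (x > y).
x*y^2 - 3*y^3 - 3*x^2 + x + 3*y

1. The degree is 3 — a generic line meets the curve in up to 3 points.
2. Reading off the gridlines: among the integer gridlines, it crosses the y-axis at y ∈ {-1, 0, 1}; it meets the x-axis at x = 0 (among the integer gridlines).
3. Fitting integer coefficients to these (and the overall shape) gives p.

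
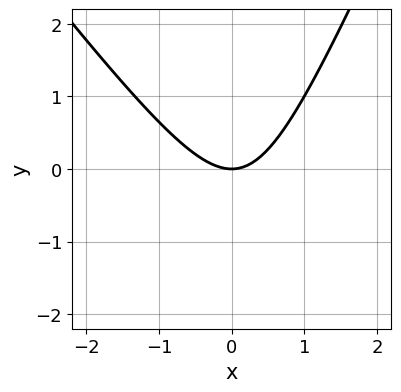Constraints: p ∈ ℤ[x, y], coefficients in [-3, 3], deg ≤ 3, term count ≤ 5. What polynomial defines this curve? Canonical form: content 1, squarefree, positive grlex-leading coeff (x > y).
3*x^2 + x*y - y^2 - 3*y

(a) Degree: no degree-1 curve has this shape, so deg p = 2.
(b) Against the integer gridlines: one x-axis crossing is at x = 0; it meets the y-axis at y = 0 (among the integer gridlines).
(c) Matching integer coefficients to the picture gives p.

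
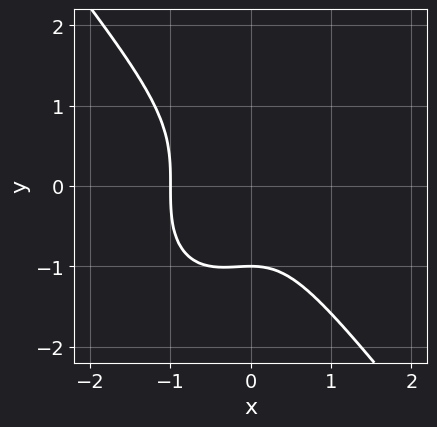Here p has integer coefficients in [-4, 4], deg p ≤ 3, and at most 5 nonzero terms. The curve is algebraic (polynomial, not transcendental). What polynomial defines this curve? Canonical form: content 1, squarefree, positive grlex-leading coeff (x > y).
2*x^3 + y^3 + x^2 + 1

(a) The degree is 3 — a generic line meets the curve in up to 3 points.
(b) Reading off the gridlines: it meets the x-axis at x = -1 (among the integer gridlines); one y-axis crossing is at y = -1.
(c) Putting this together gives p.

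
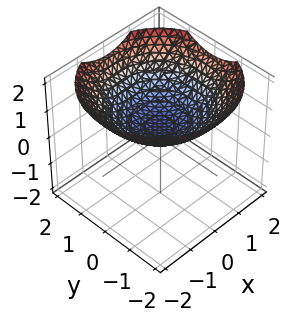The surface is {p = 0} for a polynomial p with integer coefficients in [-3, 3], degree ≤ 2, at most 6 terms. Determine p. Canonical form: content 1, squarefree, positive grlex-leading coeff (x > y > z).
First, degree: the shape is more complex than any degree-1 surface, so deg p = 2.
Then, symmetries: rotational symmetry about the z-axis ⇒ p depends on x, y only through x² + y².
Then, from the visible intercepts: no y-intercept at any integer in the box; the surface avoids every integer x-axis point in the box; a circular section at z = 1 has radius between 1 and 2.
Finally, these observations pin down the coefficients.

x^2 + y^2 - 3*z + 1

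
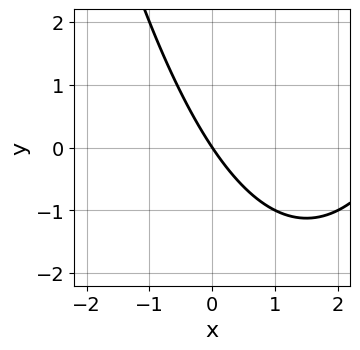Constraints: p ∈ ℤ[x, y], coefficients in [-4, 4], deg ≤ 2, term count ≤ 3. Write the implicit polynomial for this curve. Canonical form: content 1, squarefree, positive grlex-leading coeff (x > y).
deg p = 2. The shape is more complex than any degree-1 curve.
From the axis intercepts and sections: it meets the x-axis at x = 0 (among the integer gridlines); it crosses the y-axis at the gridline y = 0.
Matching integer coefficients to the picture gives p.

x^2 - 3*x - 2*y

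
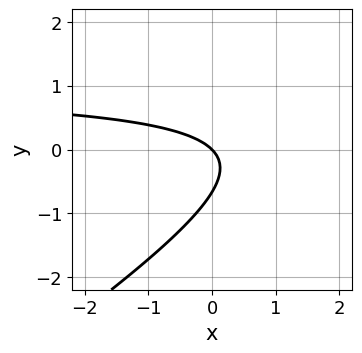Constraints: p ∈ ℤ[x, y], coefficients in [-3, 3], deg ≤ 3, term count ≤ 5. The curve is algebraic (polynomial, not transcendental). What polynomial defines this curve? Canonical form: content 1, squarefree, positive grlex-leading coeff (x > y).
1. Degree: no degree-1 curve has this shape, so deg p = 2.
2. From the visible intercepts: it meets the y-axis at y = 0 (among the integer gridlines); it meets the x-axis at x = 0 (among the integer gridlines).
3. Fitting integer coefficients to these (and the overall shape) gives p.

2*x*y - 3*y^2 - 2*x - 2*y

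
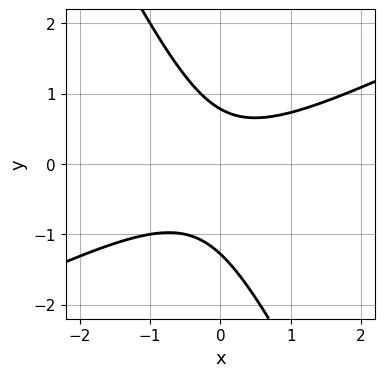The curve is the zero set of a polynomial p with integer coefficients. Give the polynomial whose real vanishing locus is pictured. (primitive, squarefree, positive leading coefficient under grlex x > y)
(a) The degree is 2 — a generic line meets the curve in up to 2 points.
(b) Observable constraints: the curve avoids every integer x-axis point in the box.
(c) Putting this together gives p.

2*x^2 - 3*x*y - 2*y^2 - y + 2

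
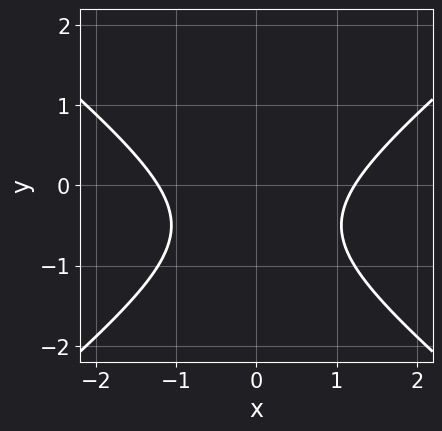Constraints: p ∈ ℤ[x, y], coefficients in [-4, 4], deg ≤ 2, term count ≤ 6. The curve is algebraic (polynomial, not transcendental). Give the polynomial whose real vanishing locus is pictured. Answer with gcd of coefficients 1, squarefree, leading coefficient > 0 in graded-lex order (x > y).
1. Degree: no degree-1 curve has this shape, so deg p = 2.
2. Symmetries: the x ↦ −x reflection is a symmetry, so x appears only in even powers.
3. From the axis intercepts and sections: no y-intercept at any integer in the box.
4. The integer polynomial consistent with all of this is the stated p.

2*x^2 - 3*y^2 - 3*y - 3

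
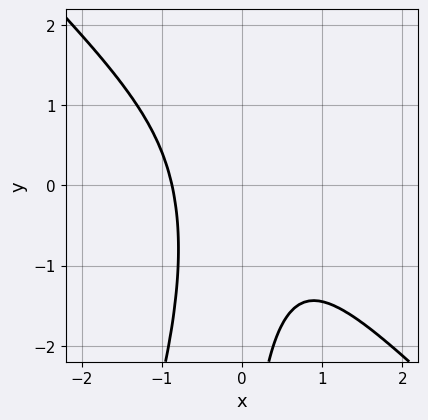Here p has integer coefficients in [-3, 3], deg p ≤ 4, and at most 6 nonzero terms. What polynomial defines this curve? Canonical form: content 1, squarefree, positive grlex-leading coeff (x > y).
3*x^3 + 2*x^2*y - x*y^2 + 2

(a) deg p = 3. A generic line meets the curve in up to 3 points.
(b) Observable constraints: no y-intercept at any integer in the box.
(c) Together with the visible shape, these determine p as stated.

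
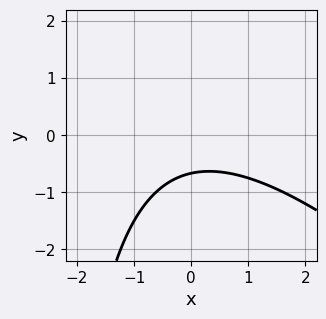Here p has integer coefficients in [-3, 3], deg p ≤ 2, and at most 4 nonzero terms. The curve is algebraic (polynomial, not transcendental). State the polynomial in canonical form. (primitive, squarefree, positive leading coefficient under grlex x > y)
x^2 + x*y + 3*y + 2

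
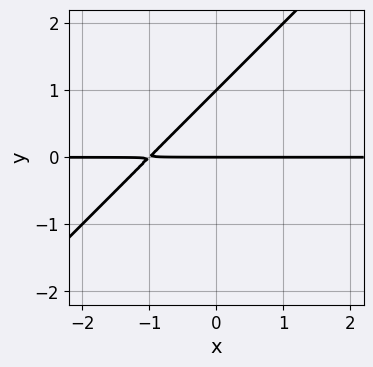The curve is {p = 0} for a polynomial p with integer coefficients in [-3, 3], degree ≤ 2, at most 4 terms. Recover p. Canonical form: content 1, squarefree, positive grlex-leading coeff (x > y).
x*y - y^2 + y

1. The degree is 2 — a generic line meets the curve in up to 2 points.
2. Against the integer gridlines: every point of the x-axis in the box is on the curve; the y-axis gridline crossings are at y ∈ {0, 1}.
3. Matching integer coefficients to the picture gives p.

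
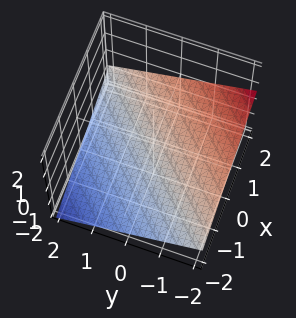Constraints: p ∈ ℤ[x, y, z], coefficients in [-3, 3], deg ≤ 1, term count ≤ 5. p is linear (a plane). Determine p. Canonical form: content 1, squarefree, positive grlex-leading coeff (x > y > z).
x - y - 3*z - 2

deg p = 1. Every cross-section is a straight line — this is a plane.
From the axis intercepts and sections: one y-axis crossing is at y = -2; one x-axis crossing is at x = 2.
The integer polynomial consistent with all of this is the stated p.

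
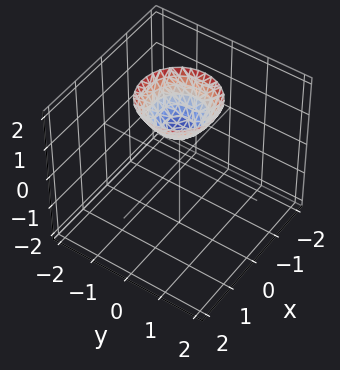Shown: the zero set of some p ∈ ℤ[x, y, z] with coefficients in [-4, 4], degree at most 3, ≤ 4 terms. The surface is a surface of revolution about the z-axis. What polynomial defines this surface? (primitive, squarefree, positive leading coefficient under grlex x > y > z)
First, the degree is 2 — the shape is more complex than any degree-1 surface.
Next, symmetries: the surface is invariant under rotation about z: p = q(x² + y², z).
Next, from the visible intercepts: one z-axis crossing is at z = 1; a circular section at z = 2 has radius exactly 1.
Finally, matching integer coefficients to the picture gives p.

x^2 + y^2 - z + 1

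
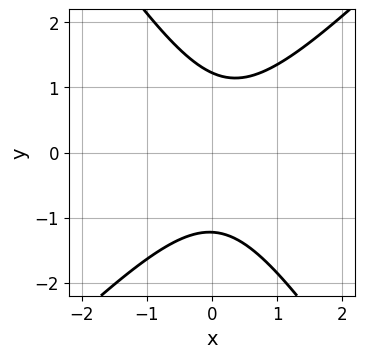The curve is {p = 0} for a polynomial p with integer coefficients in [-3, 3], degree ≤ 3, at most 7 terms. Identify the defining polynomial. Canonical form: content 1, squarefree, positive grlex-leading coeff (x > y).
3*x^2 - x*y - 2*y^2 - x + 3

First, the degree is 2 — the shape is more complex than any degree-1 curve.
Then, observable constraints: it misses every integer gridline on the x-axis.
Finally, solving for integer coefficients yields p as stated.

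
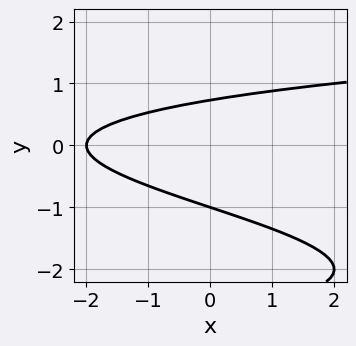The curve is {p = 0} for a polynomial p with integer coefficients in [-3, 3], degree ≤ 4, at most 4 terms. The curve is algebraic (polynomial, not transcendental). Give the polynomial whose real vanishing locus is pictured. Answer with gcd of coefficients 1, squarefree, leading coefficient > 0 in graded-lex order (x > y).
y^3 + 3*y^2 - x - 2

First, deg p = 3. The shape is more complex than any degree-2 curve.
Then, observable constraints: one y-axis crossing is at y = -1; one x-axis crossing is at x = -2.
Finally, fitting integer coefficients to these (and the overall shape) gives p.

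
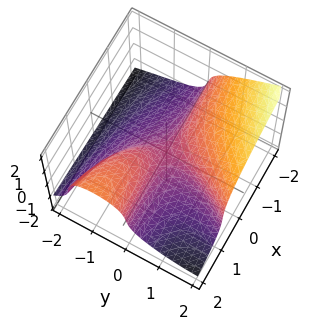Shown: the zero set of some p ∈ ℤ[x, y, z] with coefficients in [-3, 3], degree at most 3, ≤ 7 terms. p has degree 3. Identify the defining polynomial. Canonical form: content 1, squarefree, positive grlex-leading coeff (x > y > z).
(a) deg p = 3. A generic line meets the surface in up to 3 points.
(b) From the axis intercepts and sections: it crosses the z-axis at the gridline z = 0; one y-axis crossing is at y = 0.
(c) Fitting integer coefficients to these (and the overall shape) gives p. Check: (-1, 0, 0) on the x-axis lies on the surface, and p(-1, 0, 0) = 0. ✓

x*y^2 - y^3 + 3*z^3 + 3*x*y + z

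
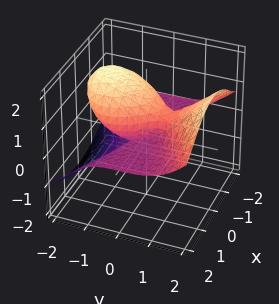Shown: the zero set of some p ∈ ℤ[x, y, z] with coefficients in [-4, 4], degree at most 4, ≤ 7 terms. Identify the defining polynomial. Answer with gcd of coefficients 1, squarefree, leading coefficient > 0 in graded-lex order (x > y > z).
deg p = 3. A generic line meets the surface in up to 3 points.
Checking where it meets the axes: it meets the y-axis at y = 0 (among the integer gridlines); the visible x-axis segment lies entirely on the surface; one z-axis crossing is at z = 0.
The integer polynomial consistent with all of this is the stated p.

2*x^2*z - y^3 + 2*z^3 + 2*y*z - 3*z^2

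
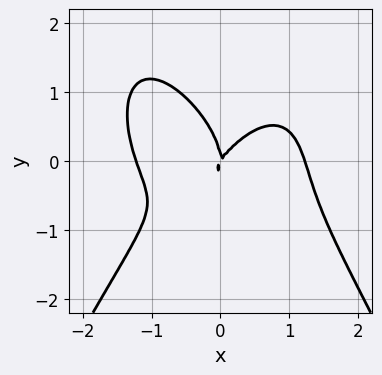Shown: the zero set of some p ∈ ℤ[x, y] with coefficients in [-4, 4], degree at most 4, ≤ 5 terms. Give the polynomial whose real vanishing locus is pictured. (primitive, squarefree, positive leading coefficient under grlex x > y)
2*x^4 + 2*y^3 - 3*x^2 + 2*x*y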